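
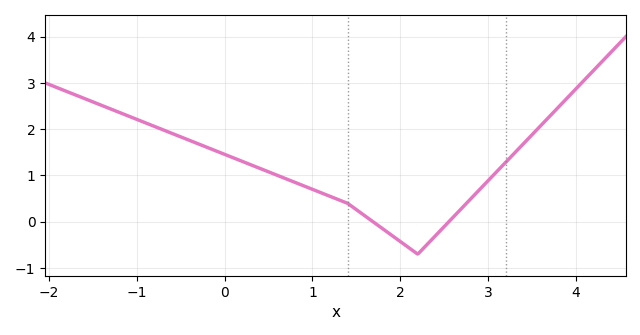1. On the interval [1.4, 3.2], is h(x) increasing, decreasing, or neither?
neither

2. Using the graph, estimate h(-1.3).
2.4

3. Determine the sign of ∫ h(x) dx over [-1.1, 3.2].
positive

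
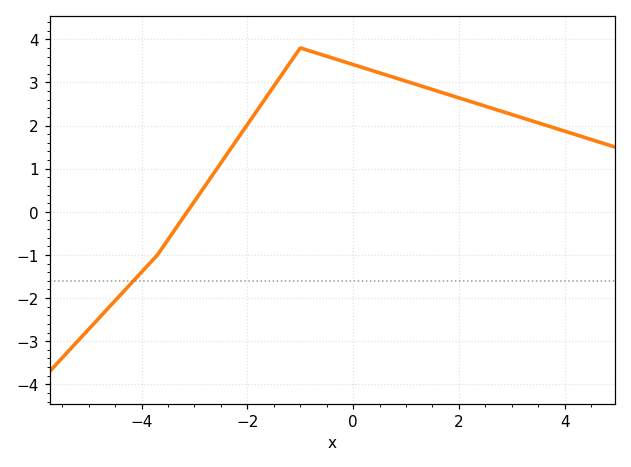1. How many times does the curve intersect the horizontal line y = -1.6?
1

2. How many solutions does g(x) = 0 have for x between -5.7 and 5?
1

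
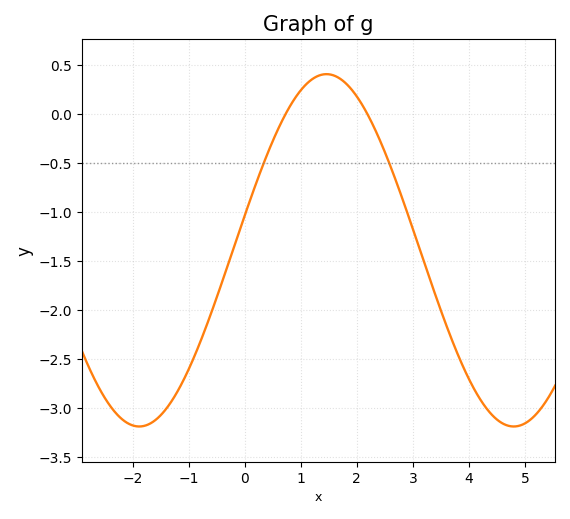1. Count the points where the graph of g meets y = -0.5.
2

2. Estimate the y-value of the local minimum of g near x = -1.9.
-3.2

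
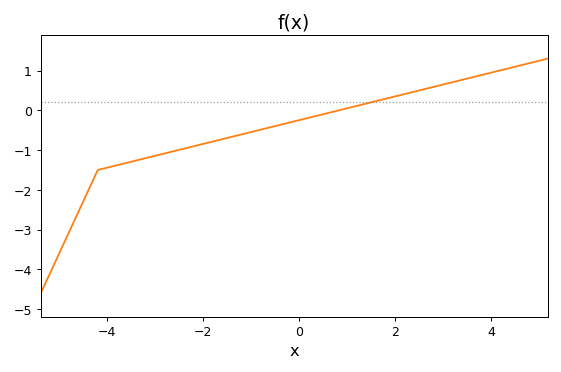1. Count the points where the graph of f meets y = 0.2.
1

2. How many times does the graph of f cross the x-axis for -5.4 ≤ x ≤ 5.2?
1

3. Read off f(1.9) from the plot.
0.32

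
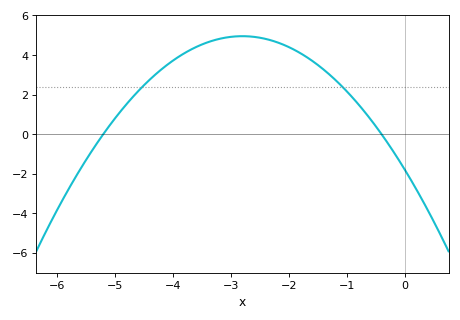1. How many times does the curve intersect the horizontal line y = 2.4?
2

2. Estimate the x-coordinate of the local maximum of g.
-2.8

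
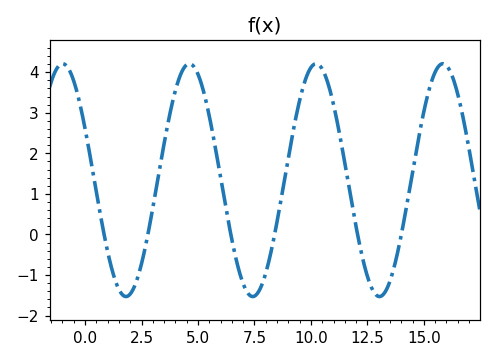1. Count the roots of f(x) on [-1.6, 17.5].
6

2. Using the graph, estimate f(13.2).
-1.5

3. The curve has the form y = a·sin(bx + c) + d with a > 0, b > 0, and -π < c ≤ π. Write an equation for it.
y = 2.87sin(1.1x + 2.7) + 1.34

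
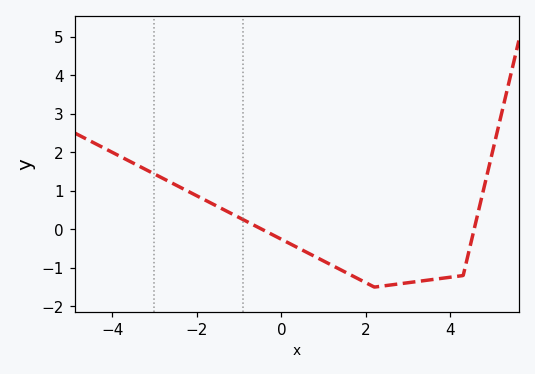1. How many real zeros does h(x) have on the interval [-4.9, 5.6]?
2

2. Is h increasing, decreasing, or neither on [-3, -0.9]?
decreasing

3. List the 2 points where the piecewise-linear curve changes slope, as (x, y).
(2.2, -1.5); (4.3, -1.2)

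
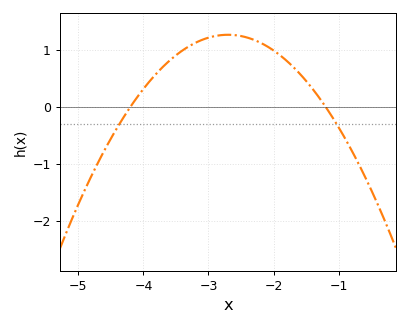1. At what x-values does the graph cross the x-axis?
-4.2, -1.2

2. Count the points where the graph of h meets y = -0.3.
2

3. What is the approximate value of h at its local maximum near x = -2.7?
1.3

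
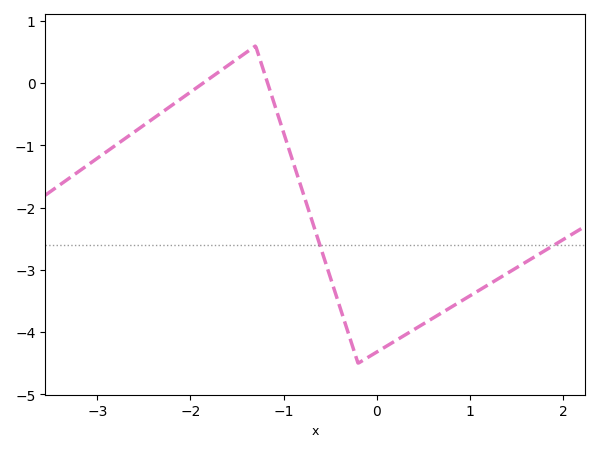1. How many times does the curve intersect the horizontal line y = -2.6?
2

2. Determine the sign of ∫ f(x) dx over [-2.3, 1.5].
negative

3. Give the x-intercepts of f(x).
-1.86, -1.17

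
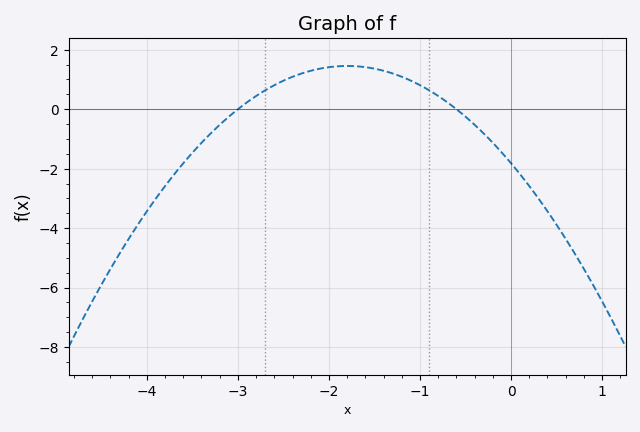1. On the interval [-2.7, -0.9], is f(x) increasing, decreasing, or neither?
neither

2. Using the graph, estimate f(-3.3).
-0.818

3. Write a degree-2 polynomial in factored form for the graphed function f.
y = -1.01(x + 3)(x + 0.6)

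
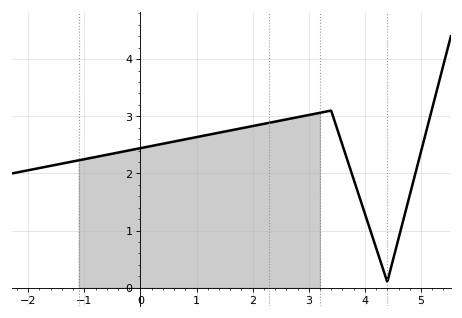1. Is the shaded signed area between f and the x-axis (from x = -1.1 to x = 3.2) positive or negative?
positive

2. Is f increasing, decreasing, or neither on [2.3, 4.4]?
neither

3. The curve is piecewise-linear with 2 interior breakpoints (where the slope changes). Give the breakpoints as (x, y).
(3.4, 3.1); (4.4, 0.1)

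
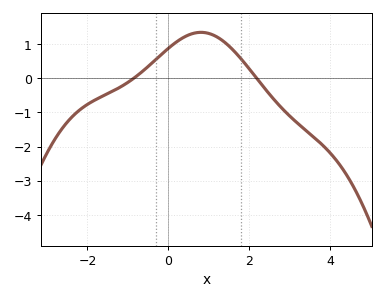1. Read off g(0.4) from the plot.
1.2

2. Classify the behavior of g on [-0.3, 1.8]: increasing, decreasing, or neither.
neither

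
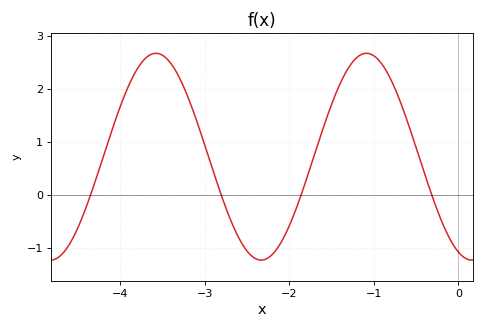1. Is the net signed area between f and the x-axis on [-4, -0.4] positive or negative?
positive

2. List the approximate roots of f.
-4.36, -2.81, -1.86, -0.312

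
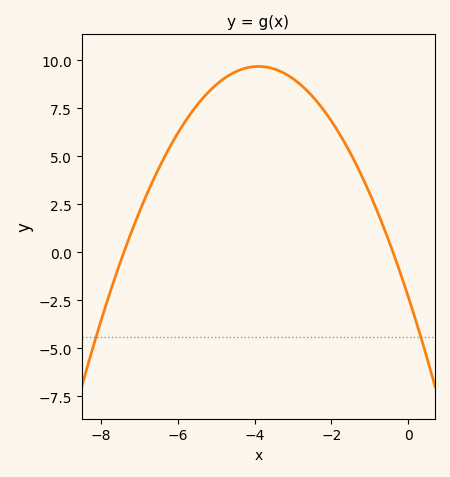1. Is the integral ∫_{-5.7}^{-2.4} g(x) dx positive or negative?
positive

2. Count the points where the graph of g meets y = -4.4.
2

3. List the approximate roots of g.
-7.4, -0.4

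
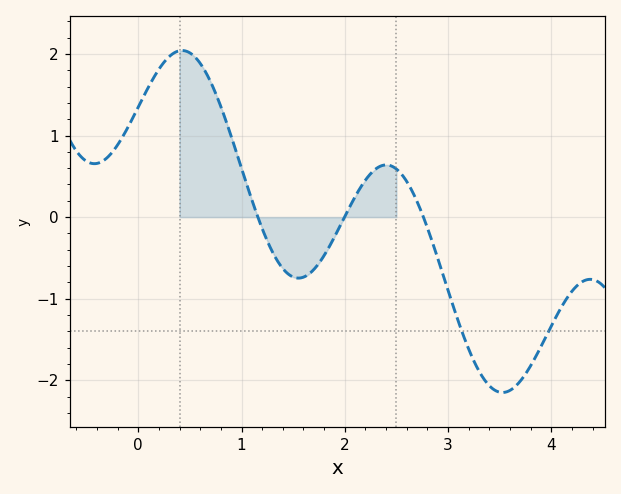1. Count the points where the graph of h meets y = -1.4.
2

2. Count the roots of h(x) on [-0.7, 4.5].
3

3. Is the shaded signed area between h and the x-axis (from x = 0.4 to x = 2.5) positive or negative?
positive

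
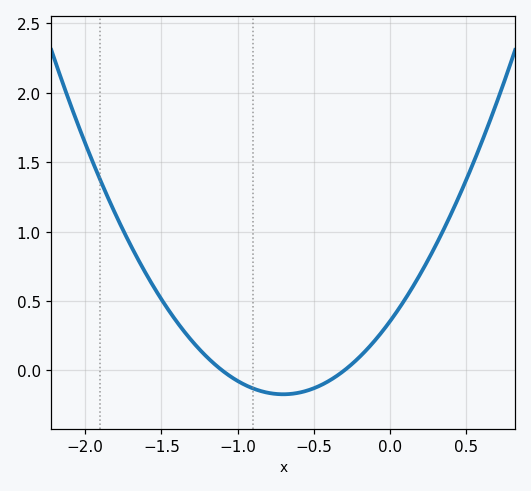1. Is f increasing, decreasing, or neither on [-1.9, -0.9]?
decreasing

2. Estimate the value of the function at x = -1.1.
0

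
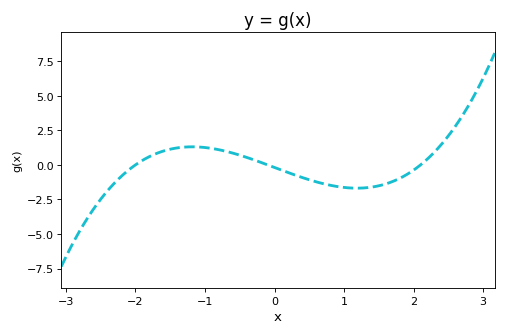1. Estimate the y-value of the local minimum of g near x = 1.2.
-1.69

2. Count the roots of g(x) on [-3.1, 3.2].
3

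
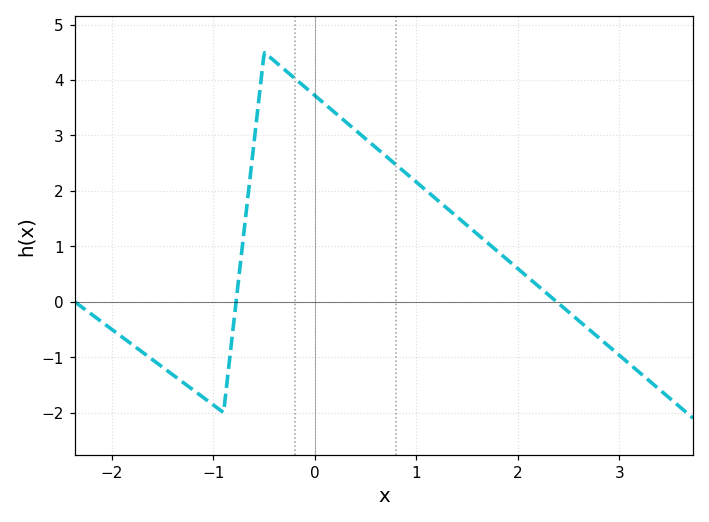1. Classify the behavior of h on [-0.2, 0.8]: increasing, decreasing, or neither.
decreasing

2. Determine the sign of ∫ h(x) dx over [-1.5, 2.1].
positive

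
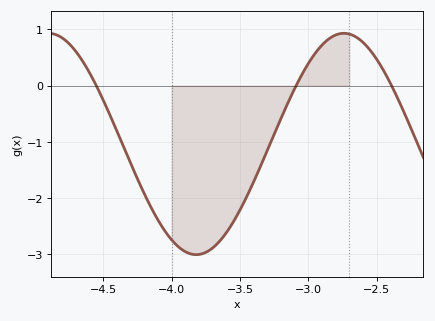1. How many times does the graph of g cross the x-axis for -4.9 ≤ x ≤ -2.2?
3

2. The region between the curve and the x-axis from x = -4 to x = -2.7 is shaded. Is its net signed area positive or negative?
negative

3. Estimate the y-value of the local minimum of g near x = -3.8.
-3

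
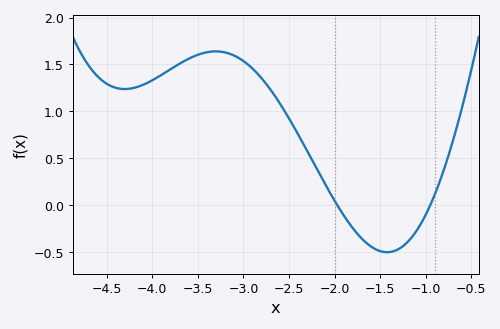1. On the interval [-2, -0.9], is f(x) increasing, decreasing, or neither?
neither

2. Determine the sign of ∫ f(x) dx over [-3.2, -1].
positive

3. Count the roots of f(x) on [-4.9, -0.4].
2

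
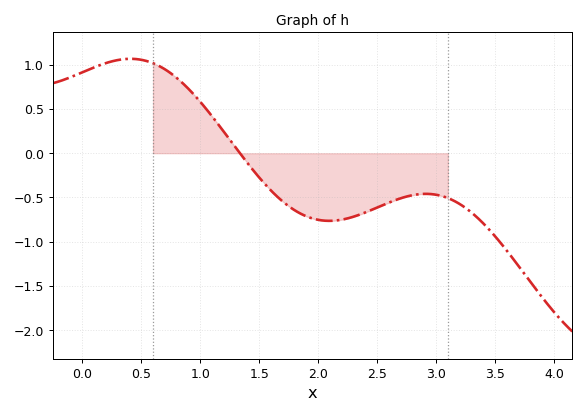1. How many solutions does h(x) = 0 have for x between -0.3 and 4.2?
1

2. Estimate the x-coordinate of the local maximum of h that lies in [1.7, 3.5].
2.9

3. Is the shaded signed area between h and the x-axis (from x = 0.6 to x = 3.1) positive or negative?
negative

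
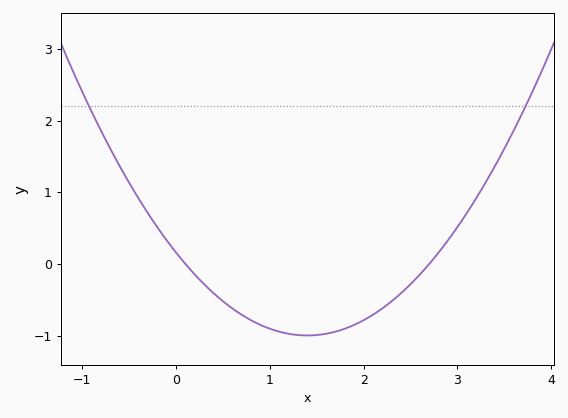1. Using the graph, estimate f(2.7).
0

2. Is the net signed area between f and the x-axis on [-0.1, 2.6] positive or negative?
negative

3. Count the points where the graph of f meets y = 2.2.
2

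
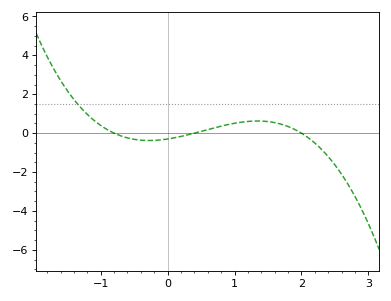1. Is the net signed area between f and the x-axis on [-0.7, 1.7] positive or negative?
positive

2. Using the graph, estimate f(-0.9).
0.2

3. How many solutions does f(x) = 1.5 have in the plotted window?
1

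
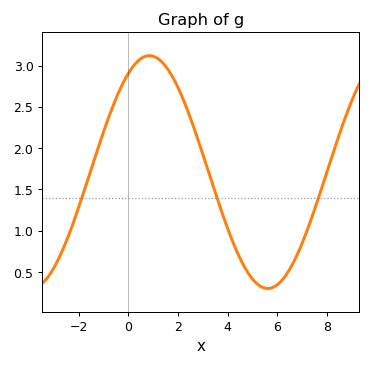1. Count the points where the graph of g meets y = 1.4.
3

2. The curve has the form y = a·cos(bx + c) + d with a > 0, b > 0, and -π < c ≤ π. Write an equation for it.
y = 1.41cos(0.66x - 0.56) + 1.71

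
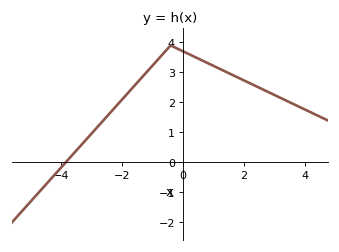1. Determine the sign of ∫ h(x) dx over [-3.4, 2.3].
positive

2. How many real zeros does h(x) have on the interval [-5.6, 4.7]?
1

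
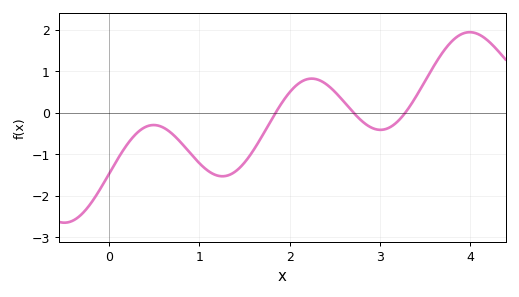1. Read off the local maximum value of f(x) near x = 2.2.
0.8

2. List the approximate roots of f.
1.8, 2.7, 3.3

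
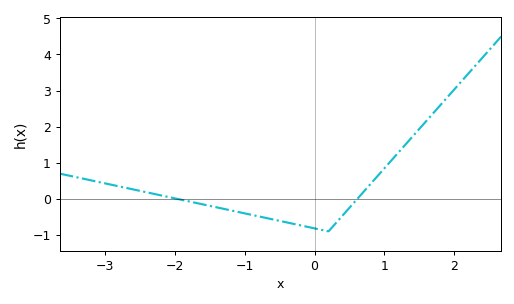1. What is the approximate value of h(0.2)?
-0.9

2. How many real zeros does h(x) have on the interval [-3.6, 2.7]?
2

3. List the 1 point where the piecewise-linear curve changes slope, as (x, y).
(0.2, -0.9)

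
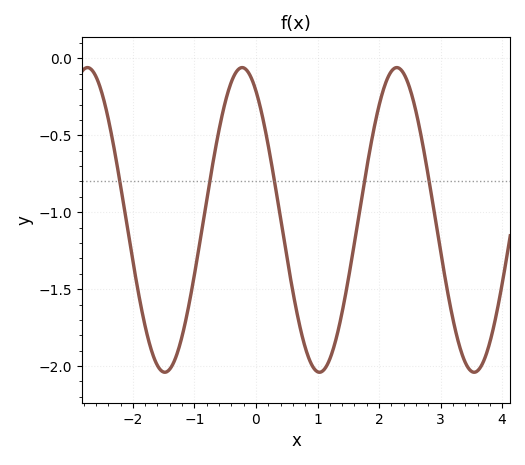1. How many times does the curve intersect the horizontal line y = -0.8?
5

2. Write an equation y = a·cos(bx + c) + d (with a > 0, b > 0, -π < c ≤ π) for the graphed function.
y = 0.99cos(2.5x + 0.56) - 1.05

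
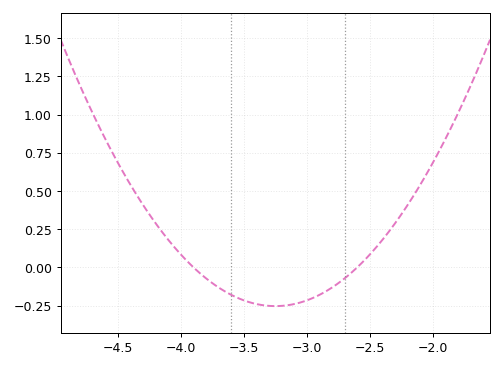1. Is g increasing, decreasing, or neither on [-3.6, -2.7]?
neither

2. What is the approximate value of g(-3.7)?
-0.14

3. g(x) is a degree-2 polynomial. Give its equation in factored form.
y = 0.6(x + 3.9)(x + 2.6)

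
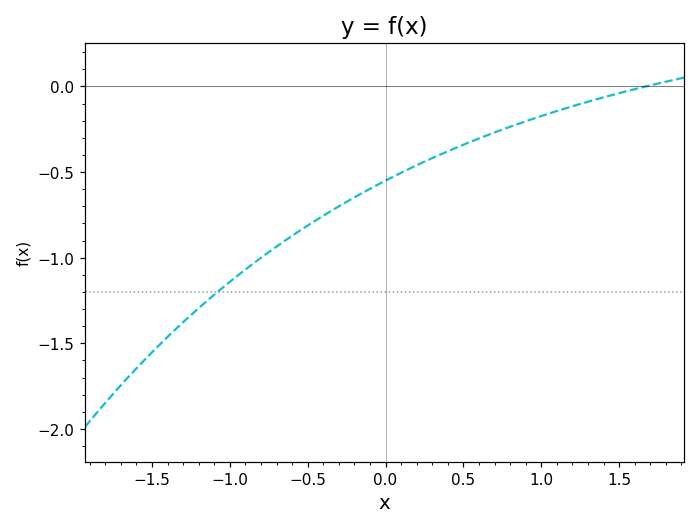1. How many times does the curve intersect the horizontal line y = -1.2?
1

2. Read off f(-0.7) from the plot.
-0.935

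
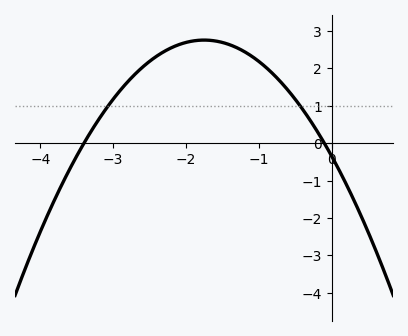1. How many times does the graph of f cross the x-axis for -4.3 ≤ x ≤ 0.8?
2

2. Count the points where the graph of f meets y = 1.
2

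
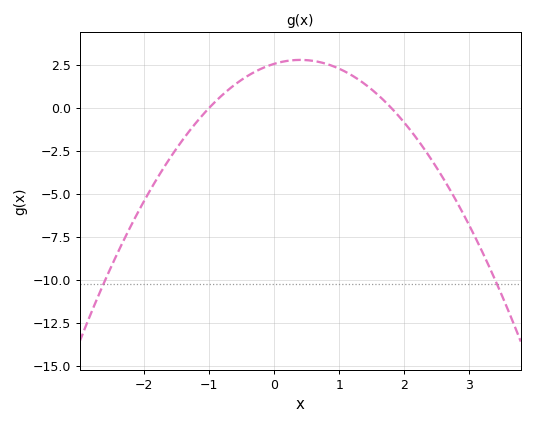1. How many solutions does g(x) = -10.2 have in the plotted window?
2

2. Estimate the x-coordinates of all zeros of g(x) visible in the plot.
-1, 1.8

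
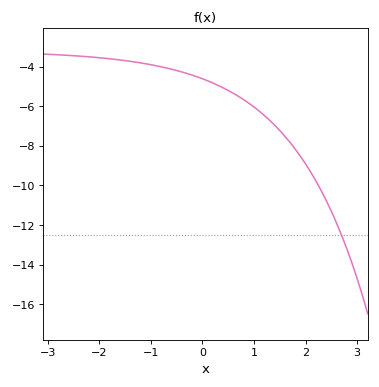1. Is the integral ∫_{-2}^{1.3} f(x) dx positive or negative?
negative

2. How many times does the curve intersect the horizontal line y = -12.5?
1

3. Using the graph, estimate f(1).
-6.03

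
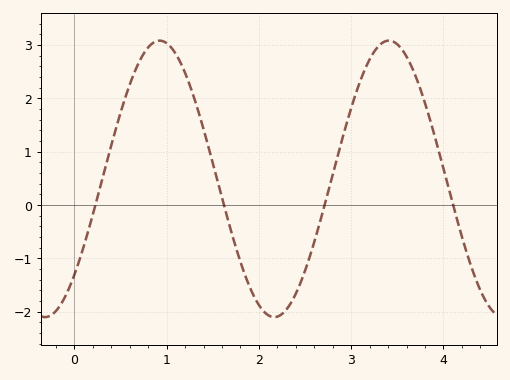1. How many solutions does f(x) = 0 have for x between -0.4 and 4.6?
4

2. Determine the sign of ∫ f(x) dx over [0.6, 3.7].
positive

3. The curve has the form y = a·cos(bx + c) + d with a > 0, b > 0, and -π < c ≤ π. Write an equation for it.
y = 2.59cos(2.5x - 2.3) + 0.49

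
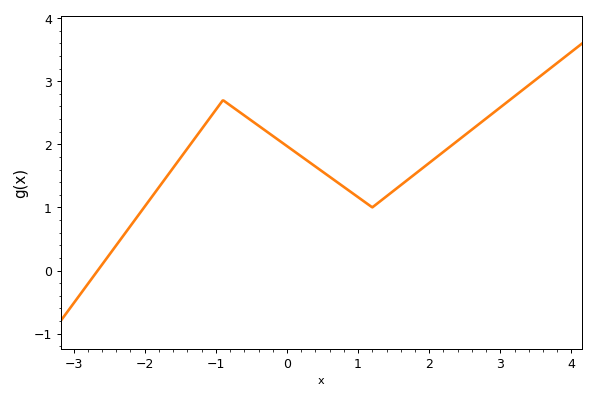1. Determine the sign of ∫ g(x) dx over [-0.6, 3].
positive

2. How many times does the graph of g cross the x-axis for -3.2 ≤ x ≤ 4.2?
1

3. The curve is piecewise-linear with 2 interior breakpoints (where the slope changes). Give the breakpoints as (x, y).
(-0.9, 2.7); (1.2, 1)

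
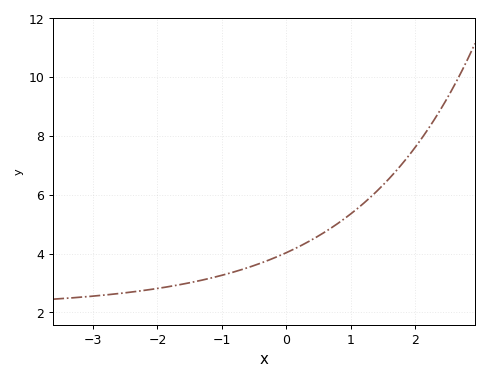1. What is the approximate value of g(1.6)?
6.6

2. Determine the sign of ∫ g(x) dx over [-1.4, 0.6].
positive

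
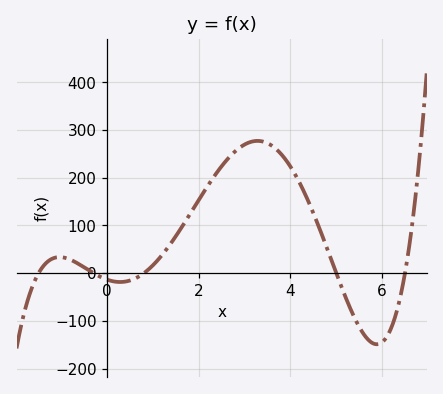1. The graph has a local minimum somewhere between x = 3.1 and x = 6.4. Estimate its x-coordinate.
5.8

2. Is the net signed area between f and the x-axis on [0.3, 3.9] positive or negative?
positive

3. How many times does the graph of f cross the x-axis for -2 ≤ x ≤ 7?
5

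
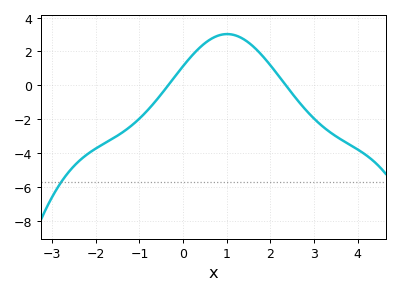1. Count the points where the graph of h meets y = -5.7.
1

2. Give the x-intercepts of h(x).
-0.4, 2.4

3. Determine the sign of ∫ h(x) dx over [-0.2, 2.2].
positive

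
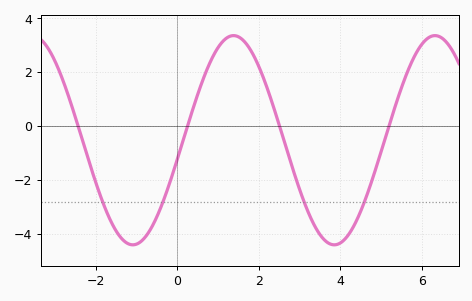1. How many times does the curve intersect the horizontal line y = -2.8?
4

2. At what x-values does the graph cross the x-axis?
-2.44, 0.248, 2.51, 5.2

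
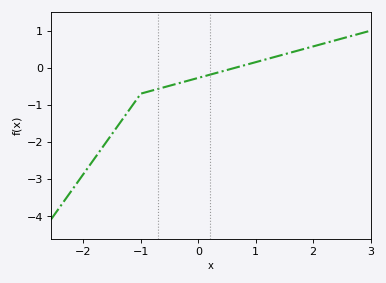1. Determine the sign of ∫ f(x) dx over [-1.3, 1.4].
negative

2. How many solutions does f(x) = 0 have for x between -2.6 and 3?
1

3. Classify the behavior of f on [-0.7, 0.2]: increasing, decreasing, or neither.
increasing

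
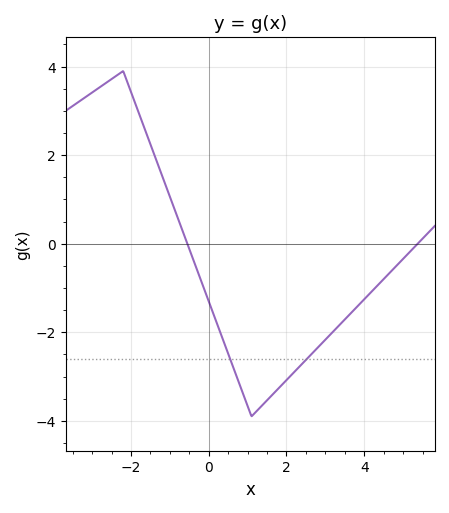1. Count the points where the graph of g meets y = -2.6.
2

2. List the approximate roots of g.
-0.6, 5.4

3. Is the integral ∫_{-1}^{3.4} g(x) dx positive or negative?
negative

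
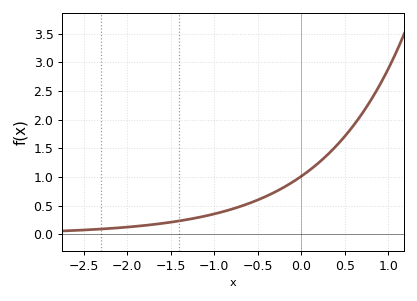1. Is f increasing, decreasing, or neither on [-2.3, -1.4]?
increasing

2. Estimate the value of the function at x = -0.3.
0.737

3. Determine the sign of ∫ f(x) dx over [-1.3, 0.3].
positive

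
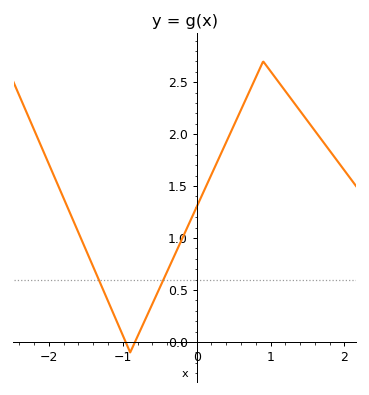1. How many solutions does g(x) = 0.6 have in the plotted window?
2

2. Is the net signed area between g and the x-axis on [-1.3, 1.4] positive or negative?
positive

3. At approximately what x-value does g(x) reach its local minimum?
-0.901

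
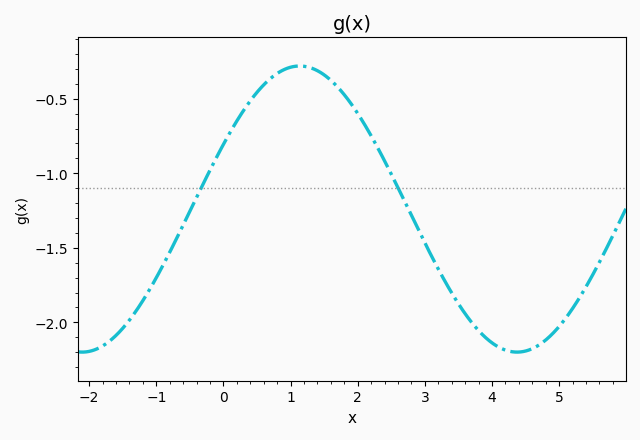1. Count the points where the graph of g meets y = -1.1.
2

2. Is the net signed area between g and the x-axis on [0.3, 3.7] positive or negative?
negative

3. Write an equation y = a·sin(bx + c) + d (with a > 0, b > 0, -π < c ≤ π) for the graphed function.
y = 0.96sin(0.97x + 0.47) - 1.24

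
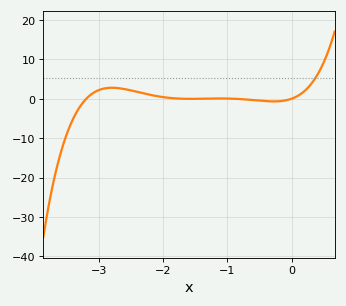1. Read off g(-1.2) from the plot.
0.061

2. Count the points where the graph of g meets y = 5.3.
1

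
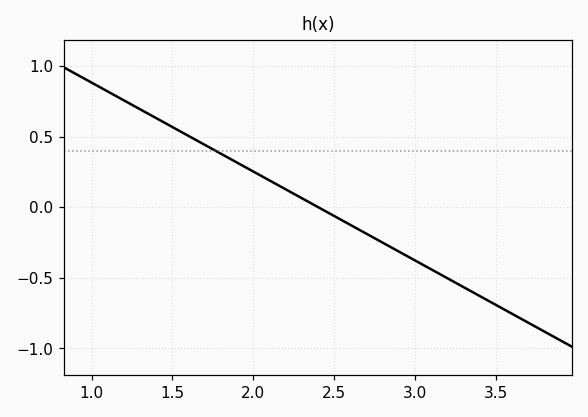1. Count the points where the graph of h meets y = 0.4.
1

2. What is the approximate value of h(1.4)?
0.65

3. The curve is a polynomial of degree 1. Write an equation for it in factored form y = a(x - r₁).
y = -0.63(x - 2.4)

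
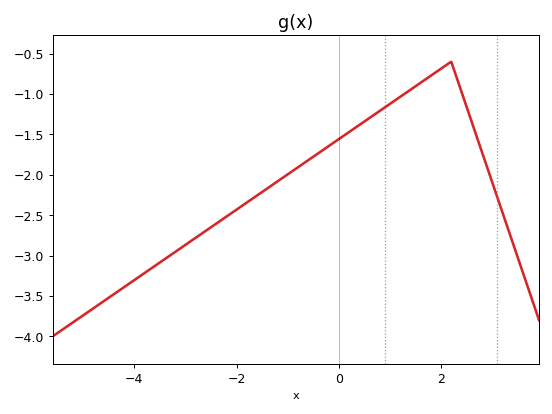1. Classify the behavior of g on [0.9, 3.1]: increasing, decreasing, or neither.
neither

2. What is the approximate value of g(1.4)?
-0.949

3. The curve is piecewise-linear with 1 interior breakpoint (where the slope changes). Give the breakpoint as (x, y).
(2.2, -0.6)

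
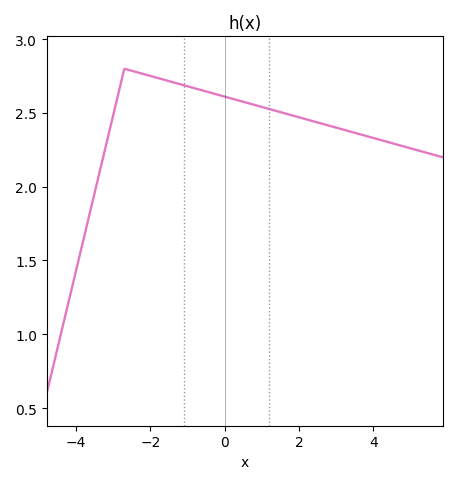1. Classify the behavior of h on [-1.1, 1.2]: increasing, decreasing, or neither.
decreasing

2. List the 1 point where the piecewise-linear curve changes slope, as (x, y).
(-2.7, 2.8)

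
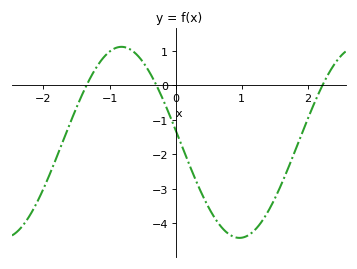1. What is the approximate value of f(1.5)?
-3.3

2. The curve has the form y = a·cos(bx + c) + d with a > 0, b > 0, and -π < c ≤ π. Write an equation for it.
y = 2.77cos(1.8x + 1.4) - 1.65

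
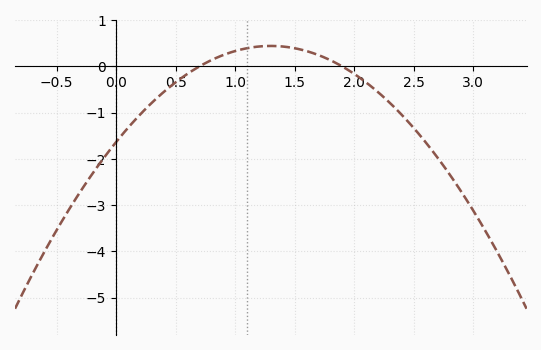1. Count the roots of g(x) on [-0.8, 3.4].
2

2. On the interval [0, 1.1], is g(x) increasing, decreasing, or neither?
increasing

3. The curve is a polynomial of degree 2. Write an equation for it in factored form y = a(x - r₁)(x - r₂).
y = -1.23(x - 0.7)(x - 1.9)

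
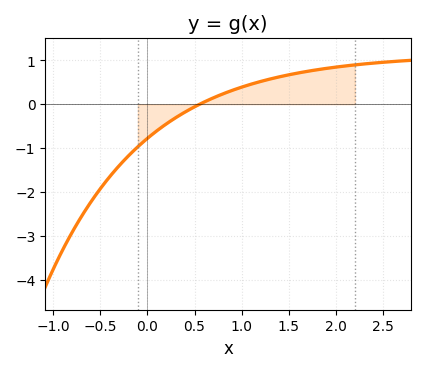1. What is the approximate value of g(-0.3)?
-1.4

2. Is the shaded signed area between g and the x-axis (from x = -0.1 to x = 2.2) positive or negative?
positive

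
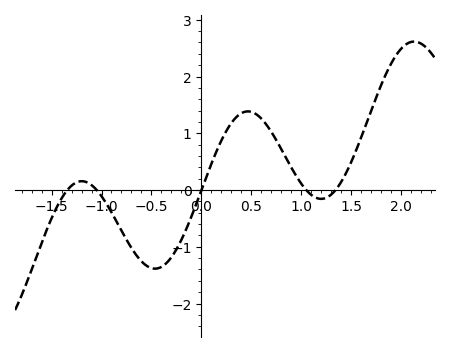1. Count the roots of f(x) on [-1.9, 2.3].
5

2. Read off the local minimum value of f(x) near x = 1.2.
-0.156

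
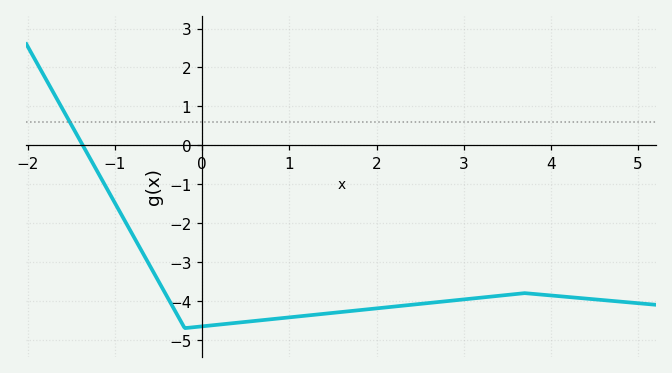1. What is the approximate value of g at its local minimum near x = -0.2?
-4.7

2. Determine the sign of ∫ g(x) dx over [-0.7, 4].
negative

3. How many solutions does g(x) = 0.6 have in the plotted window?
1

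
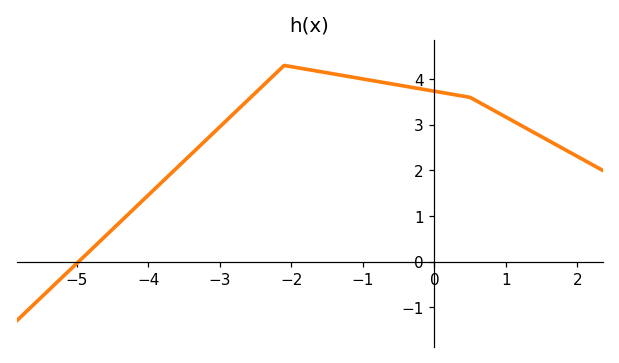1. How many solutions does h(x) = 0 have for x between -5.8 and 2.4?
1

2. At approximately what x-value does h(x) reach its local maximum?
-2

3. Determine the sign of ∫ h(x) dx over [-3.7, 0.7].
positive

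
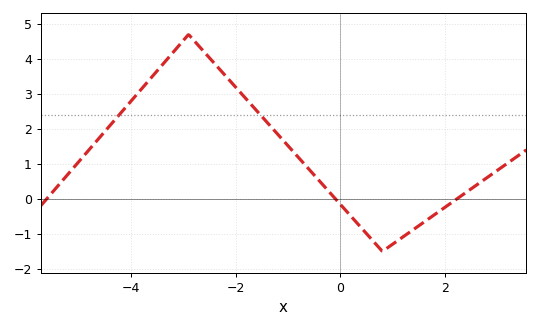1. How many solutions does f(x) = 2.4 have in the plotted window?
2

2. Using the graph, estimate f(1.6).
-0.656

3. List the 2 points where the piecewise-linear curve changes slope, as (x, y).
(-2.9, 4.7); (0.8, -1.5)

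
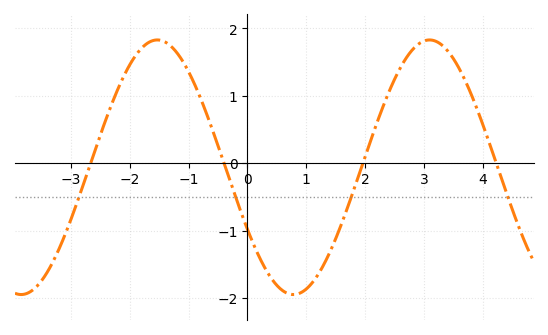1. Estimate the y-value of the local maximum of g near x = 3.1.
1.8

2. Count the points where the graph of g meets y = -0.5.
4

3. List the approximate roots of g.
-2.6, -0.4, 2, 4.2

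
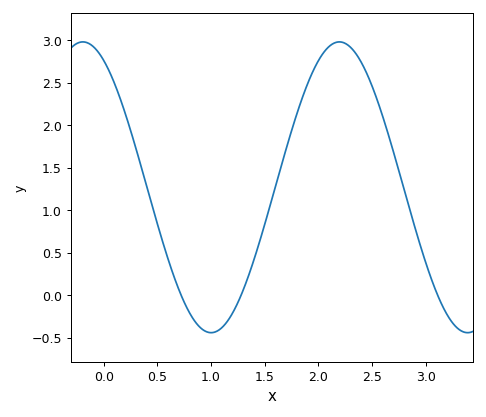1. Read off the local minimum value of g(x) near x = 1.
-0.45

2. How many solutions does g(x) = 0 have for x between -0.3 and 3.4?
3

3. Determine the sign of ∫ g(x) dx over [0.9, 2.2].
positive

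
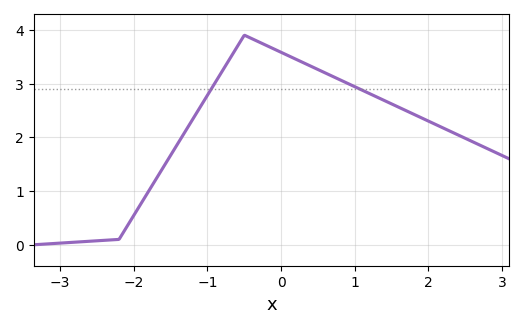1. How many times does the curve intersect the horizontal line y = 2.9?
2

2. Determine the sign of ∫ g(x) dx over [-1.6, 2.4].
positive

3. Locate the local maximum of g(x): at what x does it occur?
-0.498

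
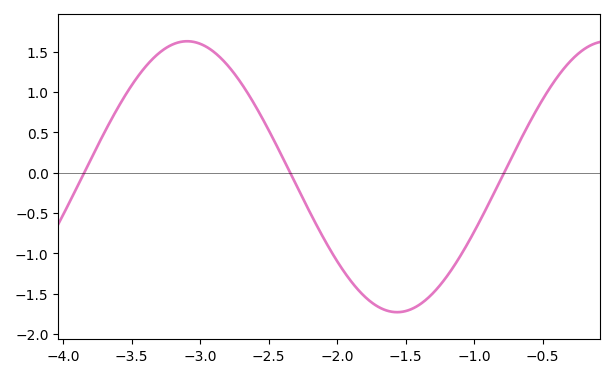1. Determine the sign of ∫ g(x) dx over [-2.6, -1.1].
negative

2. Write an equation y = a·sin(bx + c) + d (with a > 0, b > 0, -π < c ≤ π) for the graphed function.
y = 1.68sin(2x + 1.6) - 0.05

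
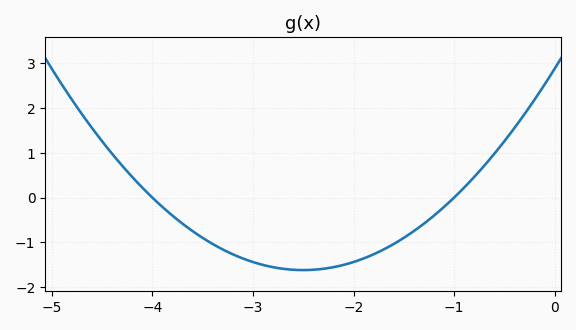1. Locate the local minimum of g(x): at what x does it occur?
-2.5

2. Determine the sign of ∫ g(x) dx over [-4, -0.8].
negative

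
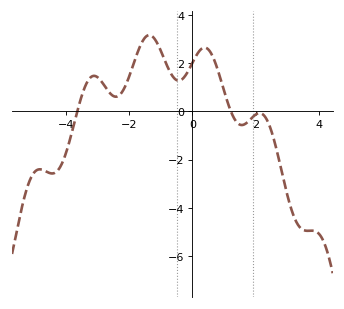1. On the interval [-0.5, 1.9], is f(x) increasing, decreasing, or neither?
neither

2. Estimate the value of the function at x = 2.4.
-0.4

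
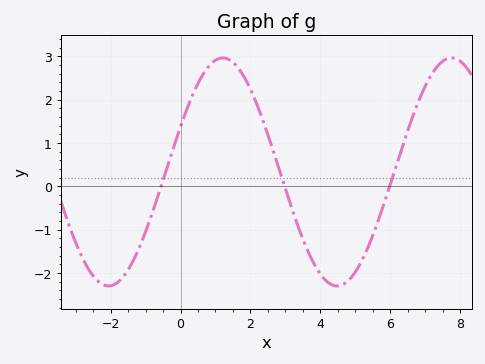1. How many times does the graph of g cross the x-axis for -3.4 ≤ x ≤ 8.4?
3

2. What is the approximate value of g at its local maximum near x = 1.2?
3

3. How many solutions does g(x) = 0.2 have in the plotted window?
3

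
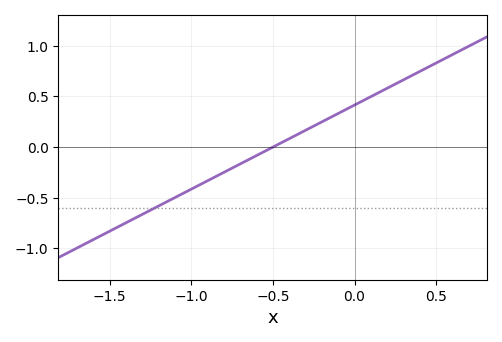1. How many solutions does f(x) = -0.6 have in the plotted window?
1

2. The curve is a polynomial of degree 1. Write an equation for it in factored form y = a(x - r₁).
y = 0.83(x + 0.5)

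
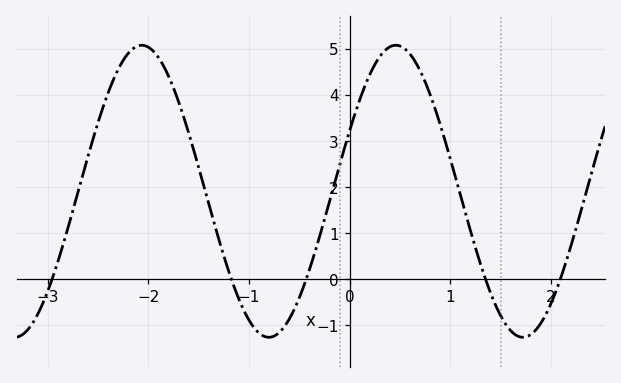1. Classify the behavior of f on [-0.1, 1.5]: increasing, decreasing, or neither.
neither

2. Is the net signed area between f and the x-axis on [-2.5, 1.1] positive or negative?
positive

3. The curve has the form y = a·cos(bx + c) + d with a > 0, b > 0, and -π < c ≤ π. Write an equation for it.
y = 3.17cos(2.49x - 1.14) + 1.91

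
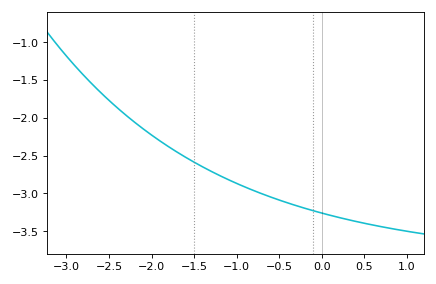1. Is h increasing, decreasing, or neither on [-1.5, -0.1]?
decreasing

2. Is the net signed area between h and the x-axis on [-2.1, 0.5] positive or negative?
negative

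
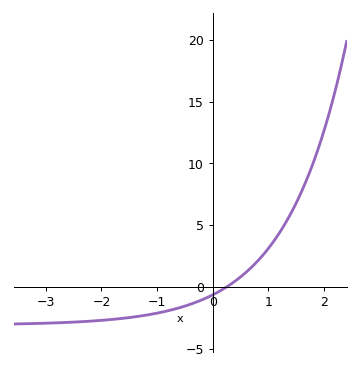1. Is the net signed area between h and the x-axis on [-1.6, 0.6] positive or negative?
negative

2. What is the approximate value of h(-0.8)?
-2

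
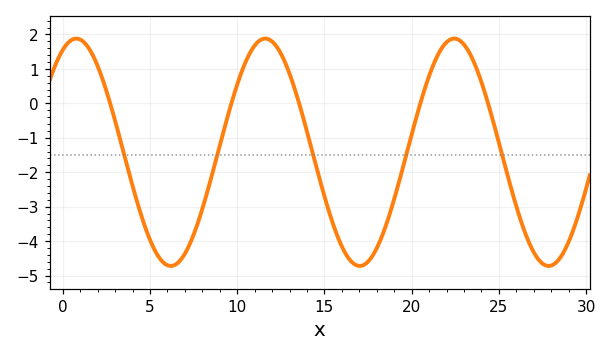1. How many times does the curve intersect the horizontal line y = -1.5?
5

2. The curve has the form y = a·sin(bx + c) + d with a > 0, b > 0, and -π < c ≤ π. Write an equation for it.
y = 3.3sin(0.58x + 1.1) - 1.42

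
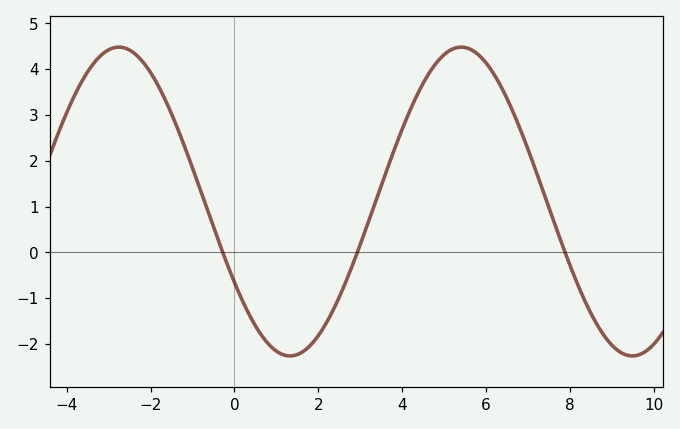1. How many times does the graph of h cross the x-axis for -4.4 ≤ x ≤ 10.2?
3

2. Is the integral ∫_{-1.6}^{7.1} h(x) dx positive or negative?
positive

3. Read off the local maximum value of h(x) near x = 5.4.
4.5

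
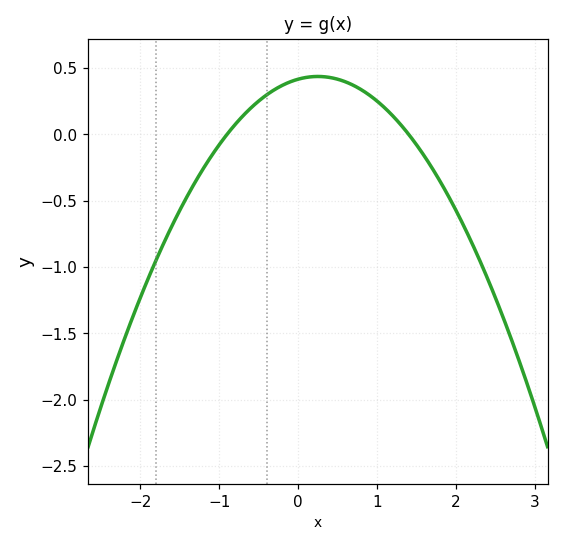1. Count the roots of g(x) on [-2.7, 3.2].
2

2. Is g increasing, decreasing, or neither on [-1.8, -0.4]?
increasing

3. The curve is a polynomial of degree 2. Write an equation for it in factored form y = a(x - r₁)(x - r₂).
y = -0.33(x + 0.9)(x - 1.4)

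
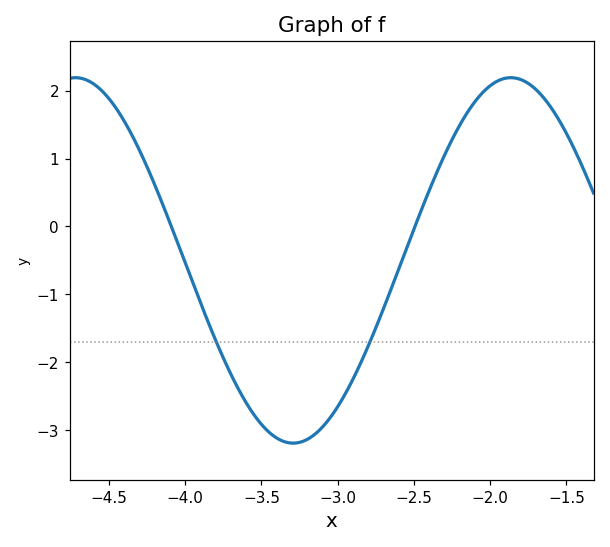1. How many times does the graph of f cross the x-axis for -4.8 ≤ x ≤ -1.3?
2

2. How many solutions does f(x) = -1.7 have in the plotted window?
2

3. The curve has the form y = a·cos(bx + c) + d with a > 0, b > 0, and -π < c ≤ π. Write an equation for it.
y = 2.69cos(2.2x - 2.2) - 0.5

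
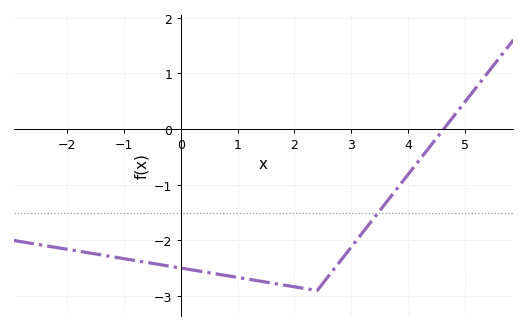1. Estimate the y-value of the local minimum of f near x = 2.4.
-2.9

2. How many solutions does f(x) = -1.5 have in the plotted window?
1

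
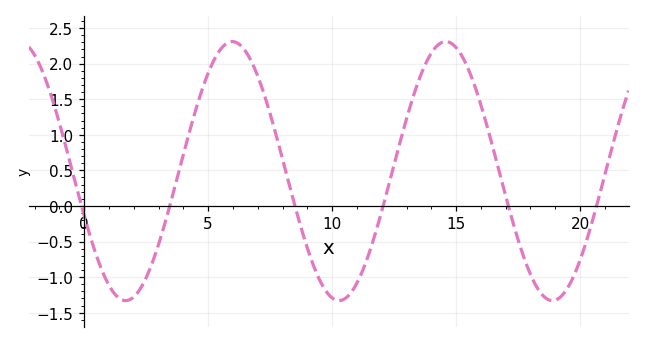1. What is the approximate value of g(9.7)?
-1.15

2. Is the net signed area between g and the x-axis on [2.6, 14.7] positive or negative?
positive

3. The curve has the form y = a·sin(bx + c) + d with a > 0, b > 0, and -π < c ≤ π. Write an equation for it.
y = 1.82sin(0.73x - 2.8) + 0.49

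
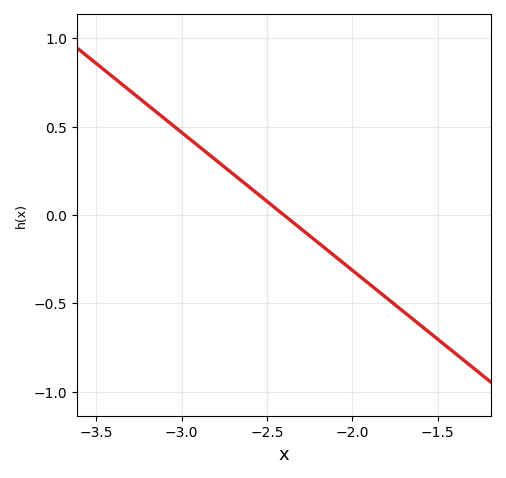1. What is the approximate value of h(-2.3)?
-0.1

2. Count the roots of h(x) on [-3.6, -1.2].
1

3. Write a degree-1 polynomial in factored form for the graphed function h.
y = -0.78(x + 2.4)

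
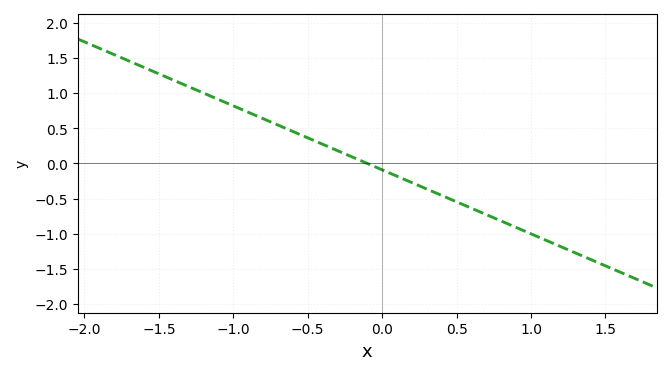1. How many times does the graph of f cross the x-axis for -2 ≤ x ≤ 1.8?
1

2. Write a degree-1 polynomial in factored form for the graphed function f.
y = -0.91(x + 0.1)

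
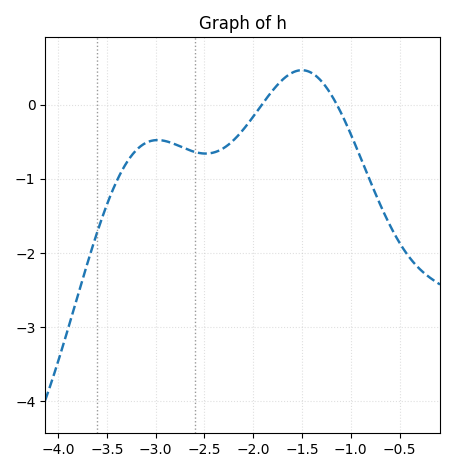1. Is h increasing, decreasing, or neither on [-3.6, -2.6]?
neither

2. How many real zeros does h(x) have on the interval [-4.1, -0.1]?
2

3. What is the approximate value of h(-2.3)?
-0.584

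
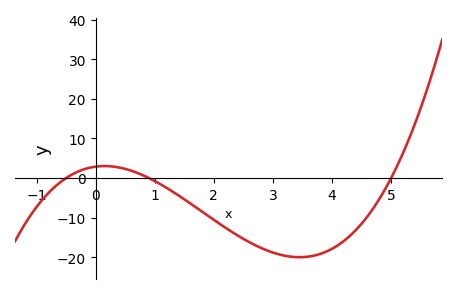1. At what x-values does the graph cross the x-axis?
-0.5, 0.9, 5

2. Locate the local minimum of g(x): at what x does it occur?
3.5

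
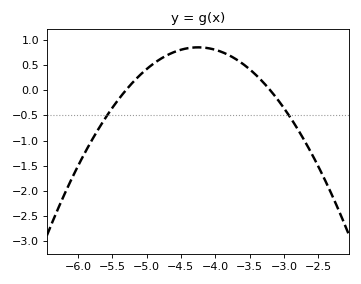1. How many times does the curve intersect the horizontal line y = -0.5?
2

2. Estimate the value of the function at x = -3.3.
0.154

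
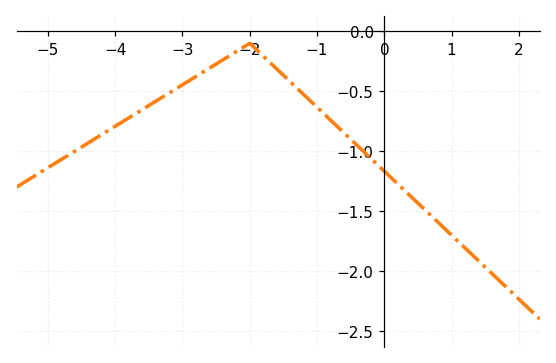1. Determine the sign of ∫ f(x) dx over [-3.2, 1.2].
negative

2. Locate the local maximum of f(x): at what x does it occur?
-2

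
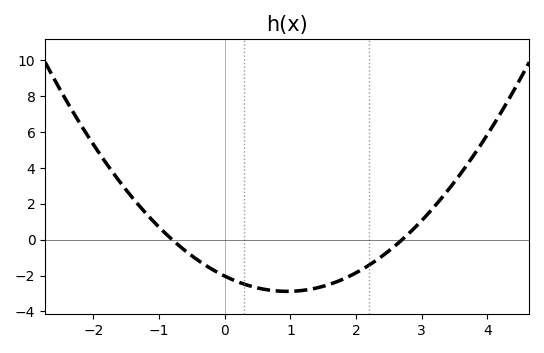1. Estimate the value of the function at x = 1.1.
-2.8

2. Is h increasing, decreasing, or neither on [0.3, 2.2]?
neither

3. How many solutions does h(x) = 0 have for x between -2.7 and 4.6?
2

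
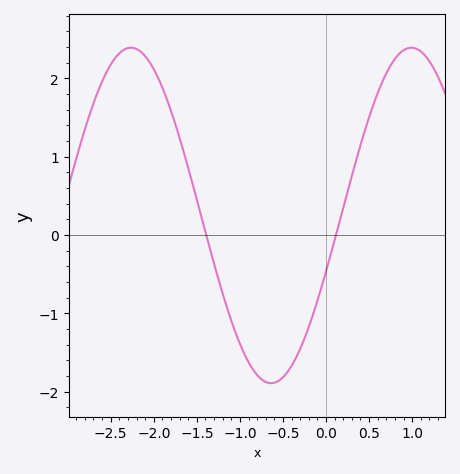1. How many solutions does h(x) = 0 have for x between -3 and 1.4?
2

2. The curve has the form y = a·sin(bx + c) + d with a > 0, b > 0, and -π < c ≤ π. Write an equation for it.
y = 2.14sin(1.9x - 0.34) + 0.25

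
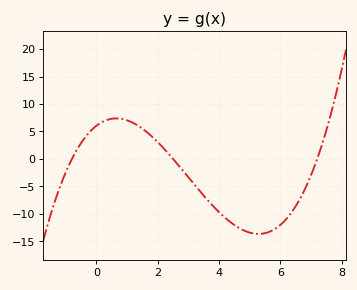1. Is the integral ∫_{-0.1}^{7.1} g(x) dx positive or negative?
negative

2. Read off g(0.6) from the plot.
7.37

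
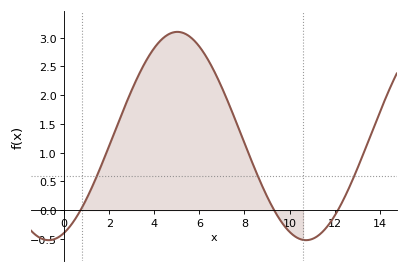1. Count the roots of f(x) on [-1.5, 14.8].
3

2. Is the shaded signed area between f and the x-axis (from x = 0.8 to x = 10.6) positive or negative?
positive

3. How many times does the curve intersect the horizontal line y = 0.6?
3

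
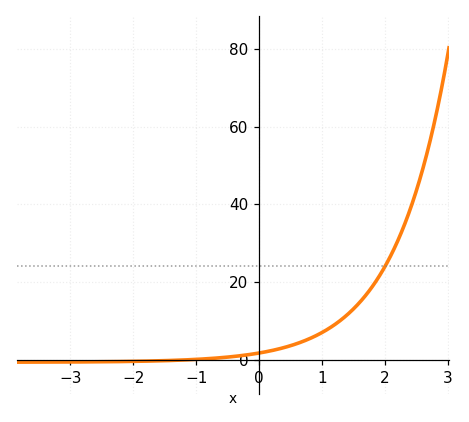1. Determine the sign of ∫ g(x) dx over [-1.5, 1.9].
positive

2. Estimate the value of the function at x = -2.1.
0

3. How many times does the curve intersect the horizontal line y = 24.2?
1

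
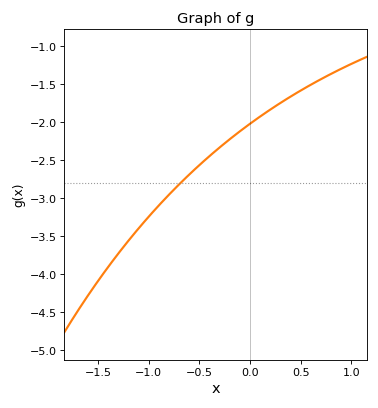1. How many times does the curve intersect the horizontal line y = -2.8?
1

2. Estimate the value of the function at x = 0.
-2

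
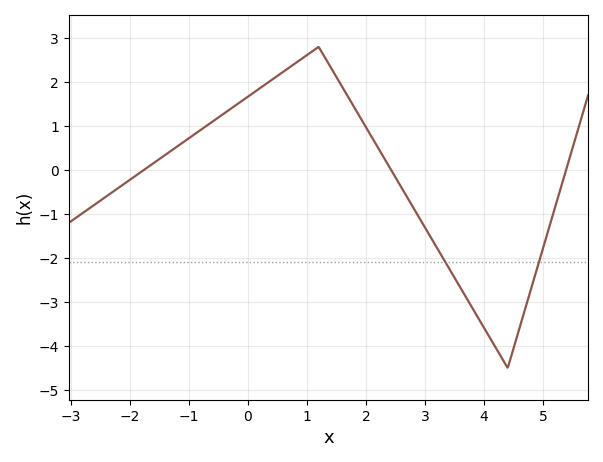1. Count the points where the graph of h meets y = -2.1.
2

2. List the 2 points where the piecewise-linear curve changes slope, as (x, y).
(1.2, 2.8); (4.4, -4.5)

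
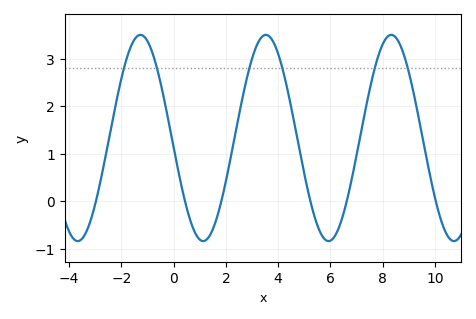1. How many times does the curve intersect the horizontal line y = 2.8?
6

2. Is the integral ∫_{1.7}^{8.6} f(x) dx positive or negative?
positive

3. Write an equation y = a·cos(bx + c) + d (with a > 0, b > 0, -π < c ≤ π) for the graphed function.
y = 2.17cos(1.3x + 1.7) + 1.33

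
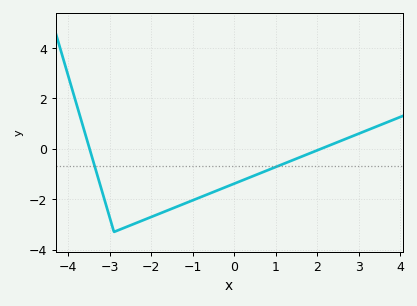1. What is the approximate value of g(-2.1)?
-2.8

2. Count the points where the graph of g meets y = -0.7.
2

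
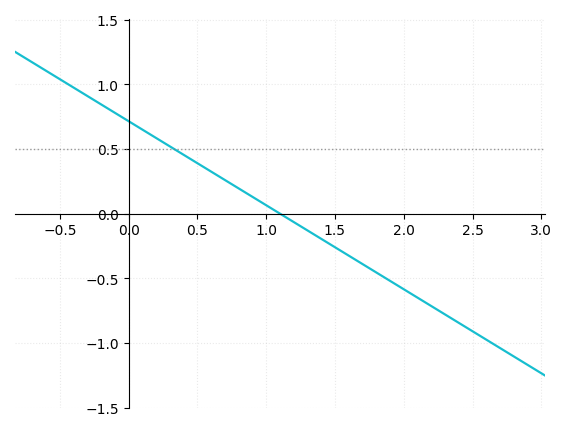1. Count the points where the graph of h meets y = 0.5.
1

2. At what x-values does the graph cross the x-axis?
1.1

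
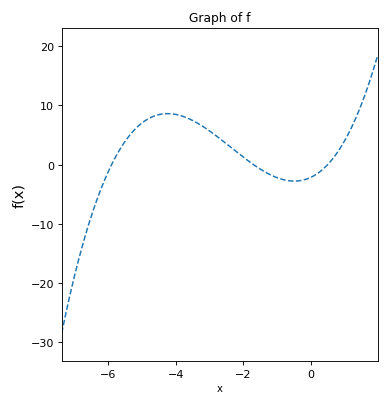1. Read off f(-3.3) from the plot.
6.8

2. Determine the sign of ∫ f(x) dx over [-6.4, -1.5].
positive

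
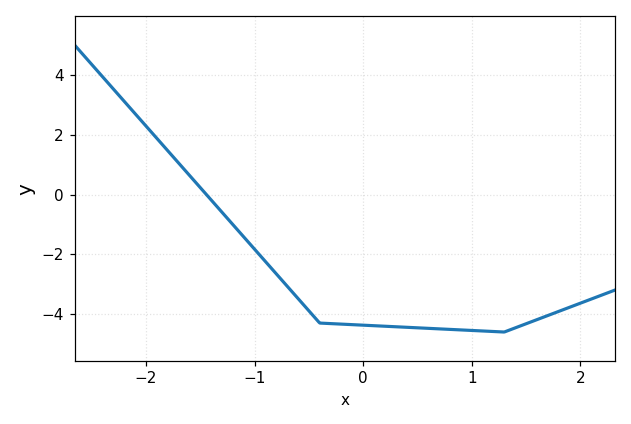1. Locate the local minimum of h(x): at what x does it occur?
1.3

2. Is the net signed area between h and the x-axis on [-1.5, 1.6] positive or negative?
negative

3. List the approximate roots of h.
-1.44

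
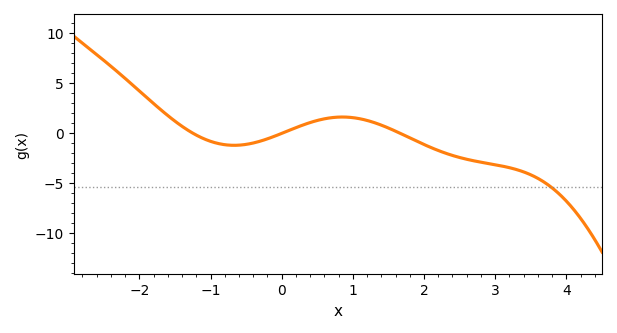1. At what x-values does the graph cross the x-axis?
-1.26, 0.017, 1.65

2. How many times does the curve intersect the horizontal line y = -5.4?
1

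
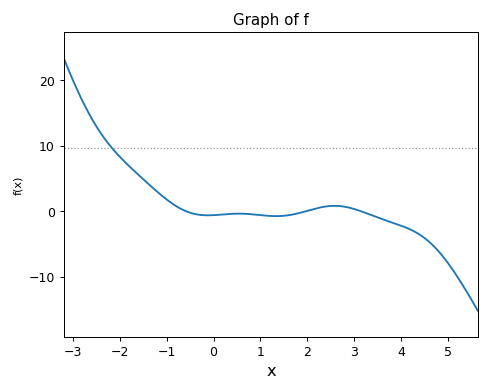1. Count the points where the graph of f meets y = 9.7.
1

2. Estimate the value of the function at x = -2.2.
9.93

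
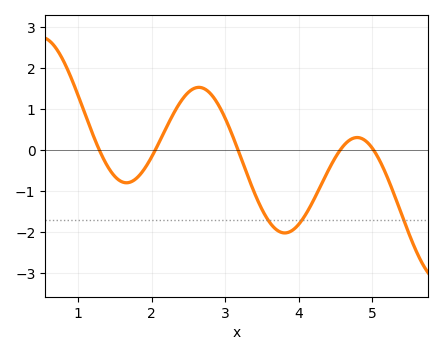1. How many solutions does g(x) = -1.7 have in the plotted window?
3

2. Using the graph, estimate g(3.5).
-1.44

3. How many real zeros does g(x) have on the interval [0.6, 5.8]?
5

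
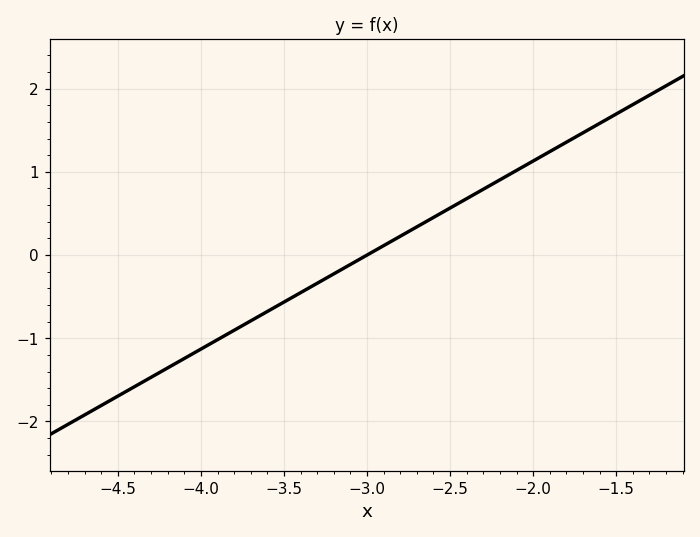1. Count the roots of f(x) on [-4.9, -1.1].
1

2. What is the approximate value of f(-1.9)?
1.2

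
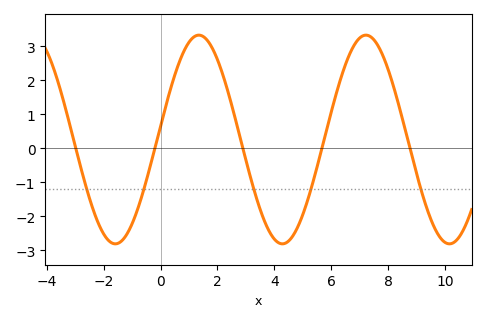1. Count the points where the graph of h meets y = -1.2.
5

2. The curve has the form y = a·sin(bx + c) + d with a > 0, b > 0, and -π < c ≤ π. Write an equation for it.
y = 3.07sin(1.07x + 0.13) + 0.26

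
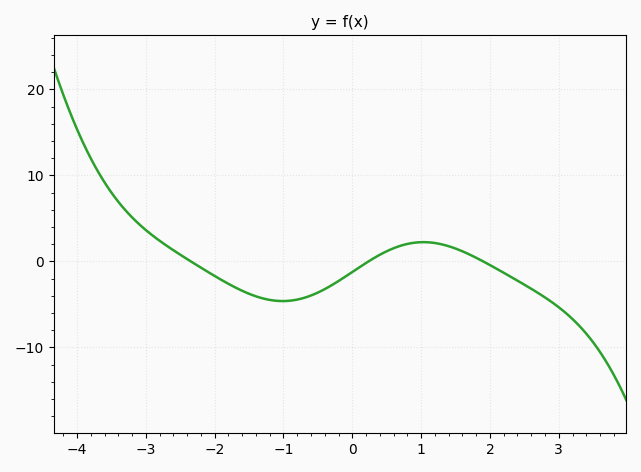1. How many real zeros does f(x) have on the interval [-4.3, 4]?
3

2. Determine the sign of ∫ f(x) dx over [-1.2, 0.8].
negative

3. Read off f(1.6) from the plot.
1.18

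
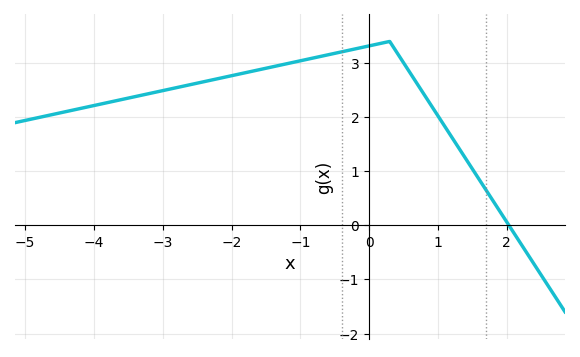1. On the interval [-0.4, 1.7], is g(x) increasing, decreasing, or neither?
neither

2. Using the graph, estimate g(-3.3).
2.41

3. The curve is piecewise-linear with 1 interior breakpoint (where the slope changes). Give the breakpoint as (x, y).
(0.3, 3.4)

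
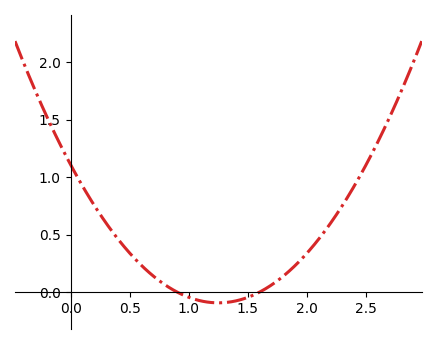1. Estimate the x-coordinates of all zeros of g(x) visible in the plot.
0.9, 1.6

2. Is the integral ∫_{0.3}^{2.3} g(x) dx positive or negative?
positive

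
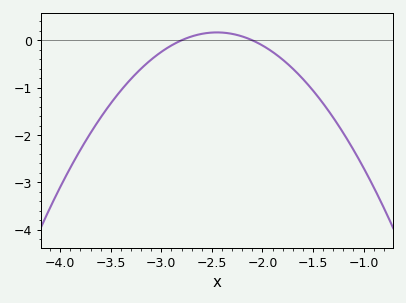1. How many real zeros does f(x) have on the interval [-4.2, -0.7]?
2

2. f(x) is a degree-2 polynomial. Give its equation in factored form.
y = -1.36(x + 2.8)(x + 2.1)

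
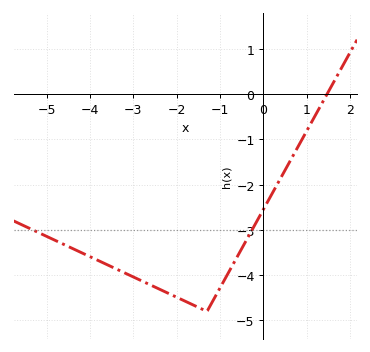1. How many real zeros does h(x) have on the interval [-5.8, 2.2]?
1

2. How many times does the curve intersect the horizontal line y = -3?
2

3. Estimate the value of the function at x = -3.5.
-3.8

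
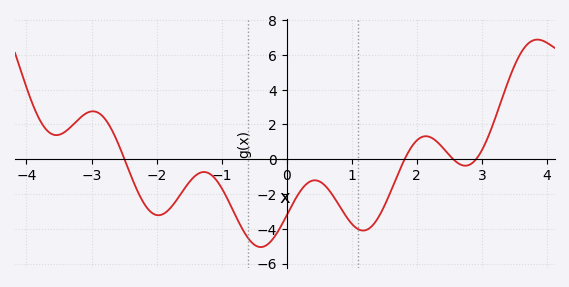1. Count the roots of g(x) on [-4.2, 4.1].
4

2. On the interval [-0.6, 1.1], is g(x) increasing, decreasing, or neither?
neither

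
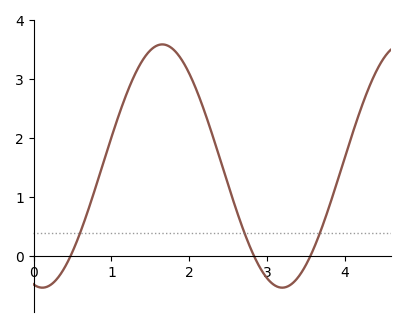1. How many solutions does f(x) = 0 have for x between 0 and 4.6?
3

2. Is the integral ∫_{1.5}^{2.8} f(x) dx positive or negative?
positive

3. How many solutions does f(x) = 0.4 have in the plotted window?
3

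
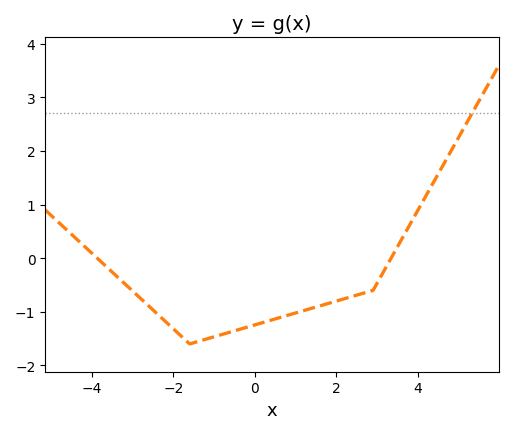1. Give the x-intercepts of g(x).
-3.8, 3.4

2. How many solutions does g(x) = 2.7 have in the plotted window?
1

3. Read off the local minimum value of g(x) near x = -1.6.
-1.6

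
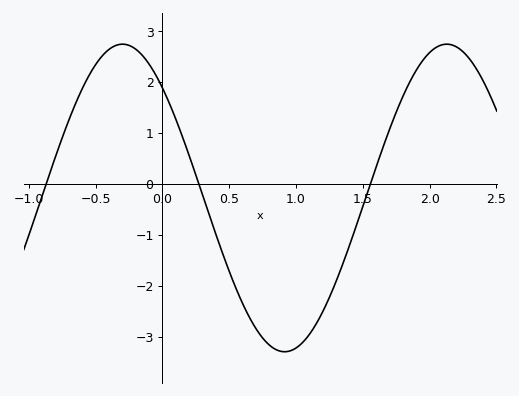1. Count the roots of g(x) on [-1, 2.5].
3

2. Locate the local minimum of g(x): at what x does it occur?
0.915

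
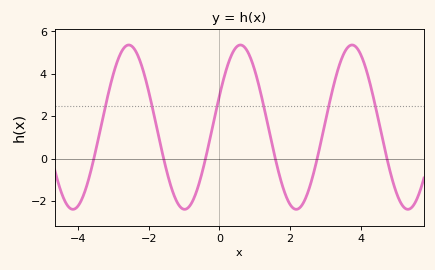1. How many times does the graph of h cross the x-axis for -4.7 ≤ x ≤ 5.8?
6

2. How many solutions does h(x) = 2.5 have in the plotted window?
6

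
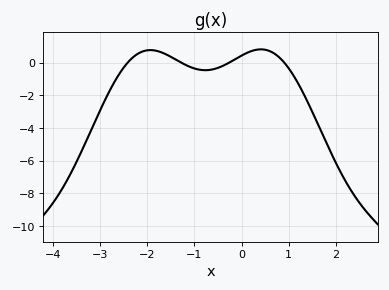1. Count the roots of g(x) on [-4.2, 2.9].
4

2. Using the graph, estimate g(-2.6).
-0.746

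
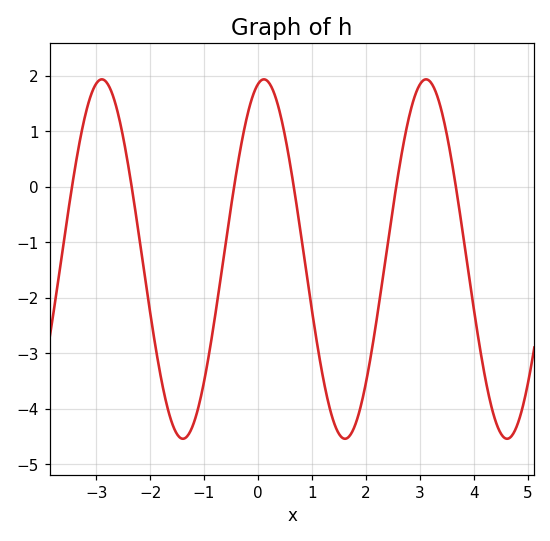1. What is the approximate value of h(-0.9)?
-3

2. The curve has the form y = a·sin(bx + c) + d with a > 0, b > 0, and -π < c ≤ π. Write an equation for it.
y = 3.24sin(2.1x + 1.3) - 1.3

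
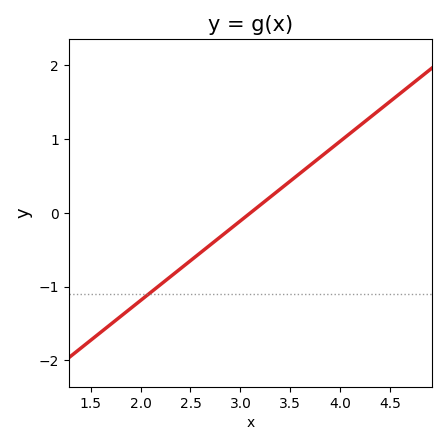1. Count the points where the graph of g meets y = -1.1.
1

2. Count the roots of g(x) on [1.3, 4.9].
1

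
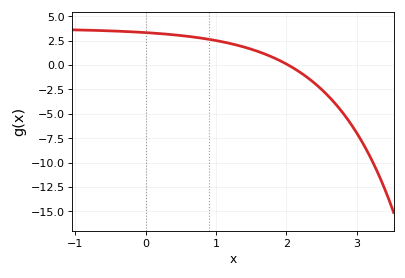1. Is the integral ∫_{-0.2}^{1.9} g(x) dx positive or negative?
positive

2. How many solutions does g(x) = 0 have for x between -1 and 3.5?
1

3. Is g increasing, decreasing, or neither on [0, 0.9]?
decreasing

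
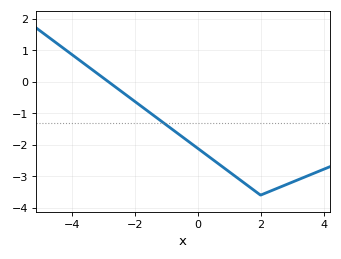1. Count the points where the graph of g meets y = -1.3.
1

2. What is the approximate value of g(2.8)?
-3.3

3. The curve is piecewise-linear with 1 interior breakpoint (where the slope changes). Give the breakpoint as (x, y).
(2, -3.6)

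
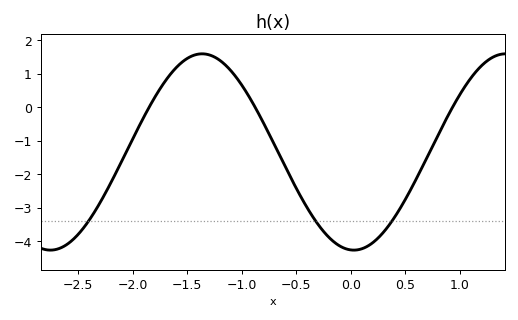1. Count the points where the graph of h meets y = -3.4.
3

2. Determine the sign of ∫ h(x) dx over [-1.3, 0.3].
negative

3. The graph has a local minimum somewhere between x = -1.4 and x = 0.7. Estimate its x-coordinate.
0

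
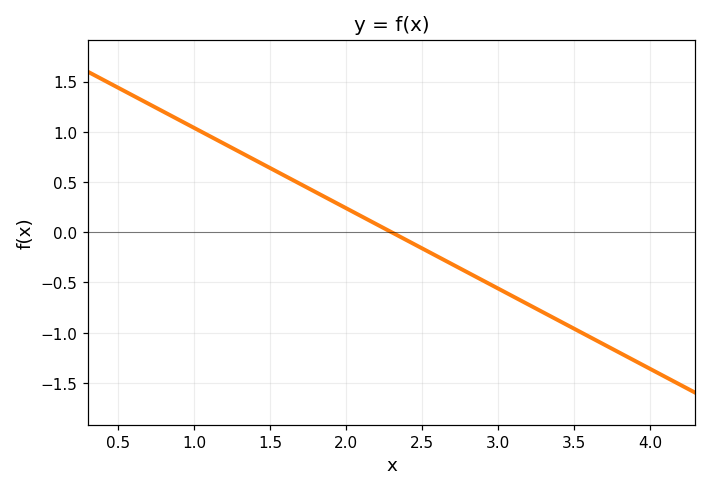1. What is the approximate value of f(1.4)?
0.7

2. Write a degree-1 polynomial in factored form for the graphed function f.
y = -0.8(x - 2.3)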